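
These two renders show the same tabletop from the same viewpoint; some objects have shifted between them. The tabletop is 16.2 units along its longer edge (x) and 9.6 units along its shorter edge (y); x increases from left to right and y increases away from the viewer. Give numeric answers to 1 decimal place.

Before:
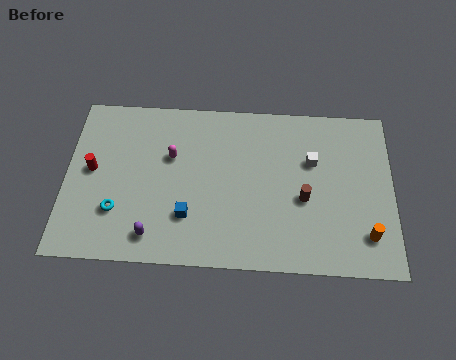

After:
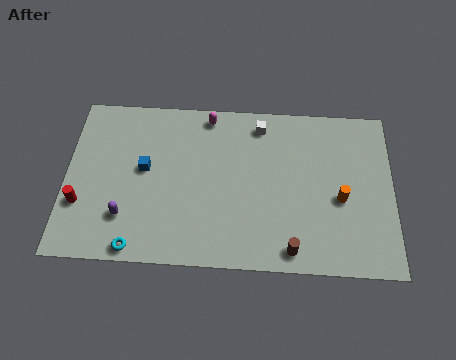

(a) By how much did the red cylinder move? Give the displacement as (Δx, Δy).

(-0.5, -2.0)

The red cylinder was at about (1.3, 5.1) and moved to about (0.8, 3.1).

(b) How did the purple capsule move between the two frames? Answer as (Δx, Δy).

(-1.4, 1.0)

From the two frames, the purple capsule sits at roughly (4.4, 1.5) before and (3.0, 2.5) after.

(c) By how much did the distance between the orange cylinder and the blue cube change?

+1.0

The distance was about 8.8 in the first image and 9.8 in the second, so they moved 1.0 units further apart.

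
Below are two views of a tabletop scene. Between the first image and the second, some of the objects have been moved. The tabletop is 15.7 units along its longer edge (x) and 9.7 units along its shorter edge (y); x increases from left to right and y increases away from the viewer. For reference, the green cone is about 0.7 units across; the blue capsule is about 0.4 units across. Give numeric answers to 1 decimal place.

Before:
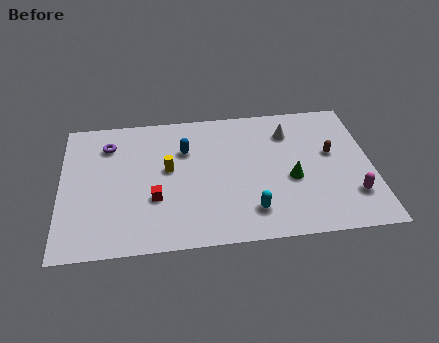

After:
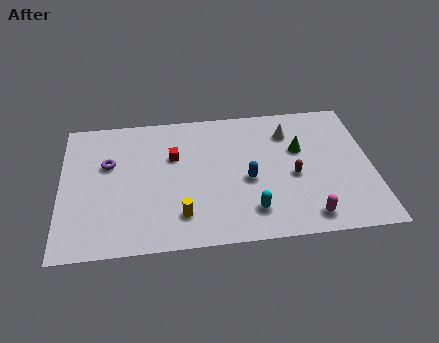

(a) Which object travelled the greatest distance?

the blue capsule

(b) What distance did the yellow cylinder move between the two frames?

3.4

From (5.4, 5.4) to (6.0, 2.1), the yellow cylinder covered √(0.6² + 3.3²) ≈ 3.4 units.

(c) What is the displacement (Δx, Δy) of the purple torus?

(0.0, -1.4)

From the two frames, the purple torus sits at roughly (2.4, 7.5) before and (2.4, 6.1) after.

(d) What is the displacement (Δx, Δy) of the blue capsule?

(3.1, -2.5)

From the two frames, the blue capsule sits at roughly (6.3, 6.7) before and (9.4, 4.2) after.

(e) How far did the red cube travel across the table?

3.1

The red cube was near (4.7, 3.4) before and (5.7, 6.3) after, so it travelled √(1.0² + 2.9²) ≈ 3.1 units.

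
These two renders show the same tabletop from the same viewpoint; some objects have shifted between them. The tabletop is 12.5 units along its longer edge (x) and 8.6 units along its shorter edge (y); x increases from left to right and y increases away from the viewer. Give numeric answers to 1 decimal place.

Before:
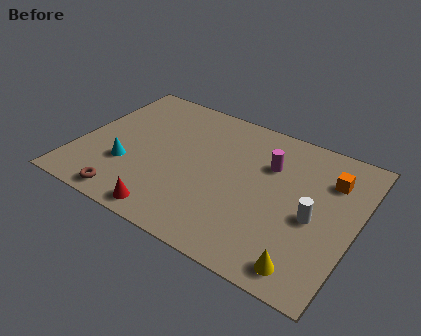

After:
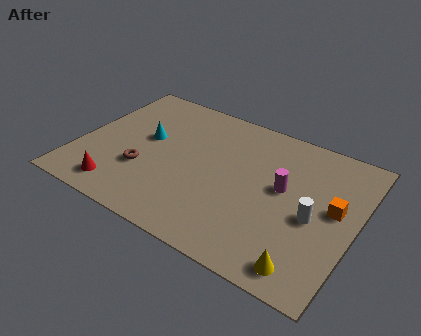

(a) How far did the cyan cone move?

2.2

From (2.4, 2.8) to (2.9, 4.9), the cyan cone covered √(0.5² + 2.1²) ≈ 2.2 units.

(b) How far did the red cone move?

2.4

From (4.7, 0.9) to (2.3, 1.3), the red cone covered √(2.4² + 0.4²) ≈ 2.4 units.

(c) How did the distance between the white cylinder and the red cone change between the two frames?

+2.1

The distance was about 6.7 in the first image and 8.8 in the second, so they moved 2.1 units further apart.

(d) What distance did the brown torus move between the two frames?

2.0

The brown torus was near (2.8, 0.9) before and (3.1, 2.9) after, so it travelled √(0.3² + 2.0²) ≈ 2.0 units.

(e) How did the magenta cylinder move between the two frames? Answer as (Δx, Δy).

(0.8, -1.1)

From the two frames, the magenta cylinder sits at roughly (8.4, 5.9) before and (9.2, 4.8) after.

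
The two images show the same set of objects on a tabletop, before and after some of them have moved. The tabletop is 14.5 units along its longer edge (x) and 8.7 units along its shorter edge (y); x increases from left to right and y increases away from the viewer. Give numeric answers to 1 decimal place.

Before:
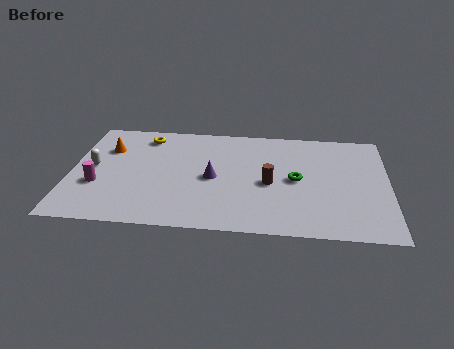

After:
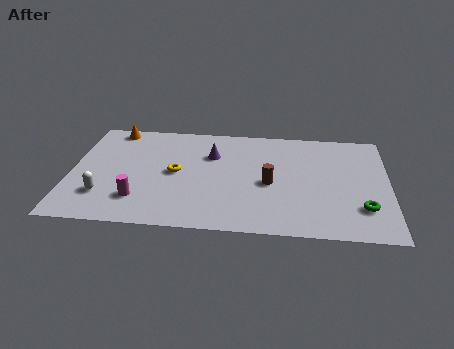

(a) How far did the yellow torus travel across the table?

3.3

The yellow torus was near (3.3, 7.3) before and (4.8, 4.4) after, so it travelled √(1.5² + 2.9²) ≈ 3.3 units.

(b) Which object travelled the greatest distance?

the green torus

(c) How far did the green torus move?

3.6

The green torus moved from about (10.3, 4.3) to (13.3, 2.3), a distance of √(3.0² + 2.0²) ≈ 3.6.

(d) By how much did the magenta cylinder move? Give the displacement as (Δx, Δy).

(1.9, -1.0)

The magenta cylinder was at about (1.3, 3.1) and moved to about (3.2, 2.1).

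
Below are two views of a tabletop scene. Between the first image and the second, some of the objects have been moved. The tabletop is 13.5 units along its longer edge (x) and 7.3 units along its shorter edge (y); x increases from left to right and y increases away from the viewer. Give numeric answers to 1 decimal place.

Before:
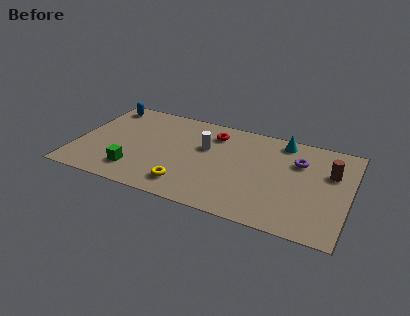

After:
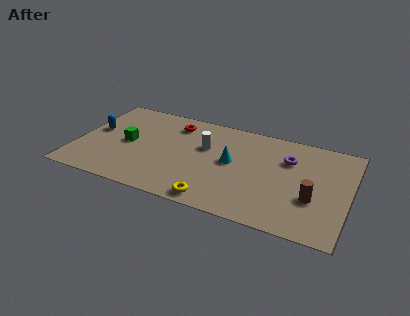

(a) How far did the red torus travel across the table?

2.0

The red torus was near (6.6, 5.8) before and (4.6, 5.9) after, so it travelled √(2.0² + 0.1²) ≈ 2.0 units.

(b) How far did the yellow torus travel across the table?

1.6

The yellow torus moved from about (5.7, 1.4) to (7.2, 0.8), a distance of √(1.5² + 0.6²) ≈ 1.6.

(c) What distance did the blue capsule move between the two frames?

2.2

The blue capsule was near (1.0, 6.3) before and (0.8, 4.1) after, so it travelled √(0.2² + 2.2²) ≈ 2.2 units.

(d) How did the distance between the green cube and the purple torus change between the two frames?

-0.5

The distance was about 8.5 in the first image and 8.0 in the second, so they moved 0.5 units closer together.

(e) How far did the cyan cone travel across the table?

3.4

From (10.0, 6.4) to (7.7, 3.9), the cyan cone covered √(2.3² + 2.5²) ≈ 3.4 units.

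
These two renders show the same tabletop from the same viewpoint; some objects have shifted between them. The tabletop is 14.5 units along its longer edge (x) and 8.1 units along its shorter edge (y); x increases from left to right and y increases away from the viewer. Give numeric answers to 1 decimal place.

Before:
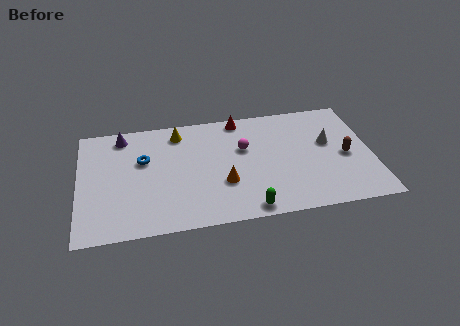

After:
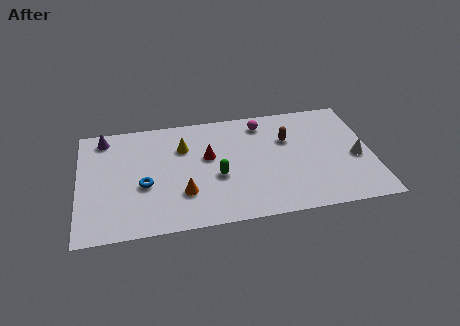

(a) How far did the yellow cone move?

1.1

The yellow cone moved from about (5.0, 6.8) to (5.2, 5.7), a distance of √(0.2² + 1.1²) ≈ 1.1.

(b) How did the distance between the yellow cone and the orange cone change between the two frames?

-1.2

They were about 4.5 units apart before and 3.3 after — 1.2 units closer together.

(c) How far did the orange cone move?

2.0

The orange cone moved from about (7.1, 2.8) to (5.1, 2.4), a distance of √(2.0² + 0.4²) ≈ 2.0.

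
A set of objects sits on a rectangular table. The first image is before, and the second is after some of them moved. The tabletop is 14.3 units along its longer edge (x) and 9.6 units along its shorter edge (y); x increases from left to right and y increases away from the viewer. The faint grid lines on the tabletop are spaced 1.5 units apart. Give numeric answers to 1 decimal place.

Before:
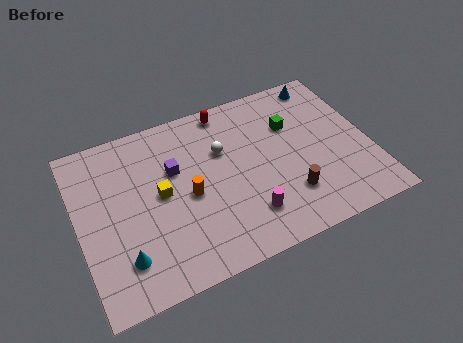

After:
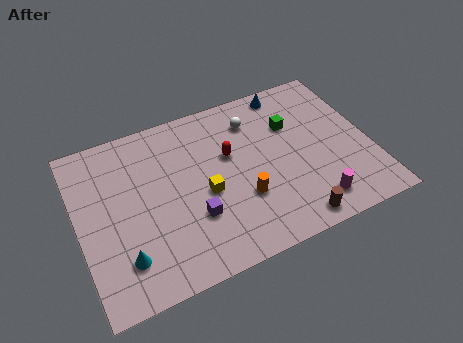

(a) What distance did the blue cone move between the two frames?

1.8

The blue cone was near (12.6, 8.5) before and (10.8, 8.6) after, so it travelled √(1.8² + 0.1²) ≈ 1.8 units.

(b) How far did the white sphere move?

2.1

The white sphere moved from about (7.2, 6.3) to (8.9, 7.5), a distance of √(1.7² + 1.2²) ≈ 2.1.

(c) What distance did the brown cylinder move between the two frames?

1.5

The brown cylinder moved from about (10.0, 2.5) to (10.0, 1.0), a distance of √(0.0² + 1.5²) ≈ 1.5.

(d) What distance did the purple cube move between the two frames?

3.1

From (4.8, 6.1) to (5.4, 3.1), the purple cube covered √(0.6² + 3.0²) ≈ 3.1 units.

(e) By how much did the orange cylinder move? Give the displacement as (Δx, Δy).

(2.5, -1.2)

From the two frames, the orange cylinder sits at roughly (5.3, 4.4) before and (7.8, 3.2) after.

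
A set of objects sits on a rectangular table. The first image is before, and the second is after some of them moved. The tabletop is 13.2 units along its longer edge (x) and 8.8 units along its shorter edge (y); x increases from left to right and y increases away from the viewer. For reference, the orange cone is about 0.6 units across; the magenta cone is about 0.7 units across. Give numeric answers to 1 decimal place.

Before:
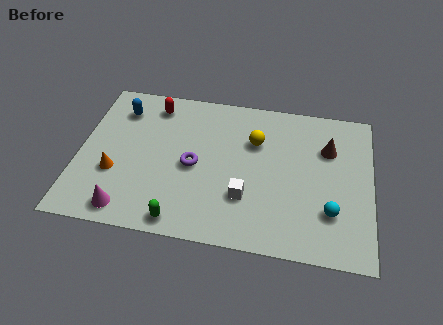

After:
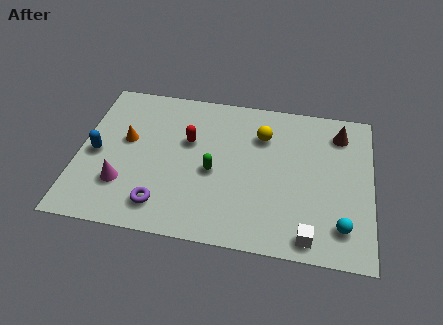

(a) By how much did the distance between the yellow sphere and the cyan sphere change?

+1.0

They were about 4.9 units apart before and 5.9 after — 1.0 units further apart.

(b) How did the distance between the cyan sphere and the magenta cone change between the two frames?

+0.7

The distance was about 9.1 in the first image and 9.8 in the second, so they moved 0.7 units further apart.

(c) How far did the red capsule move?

2.5

The red capsule was near (3.2, 7.4) before and (4.9, 5.5) after, so it travelled √(1.7² + 1.9²) ≈ 2.5 units.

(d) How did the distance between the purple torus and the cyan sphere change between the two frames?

+1.6

Before: roughly 6.4 units apart; after: 8.0. That's 1.6 units further apart.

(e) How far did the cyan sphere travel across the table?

0.9

From (11.4, 2.5) to (11.9, 1.8), the cyan sphere covered √(0.5² + 0.7²) ≈ 0.9 units.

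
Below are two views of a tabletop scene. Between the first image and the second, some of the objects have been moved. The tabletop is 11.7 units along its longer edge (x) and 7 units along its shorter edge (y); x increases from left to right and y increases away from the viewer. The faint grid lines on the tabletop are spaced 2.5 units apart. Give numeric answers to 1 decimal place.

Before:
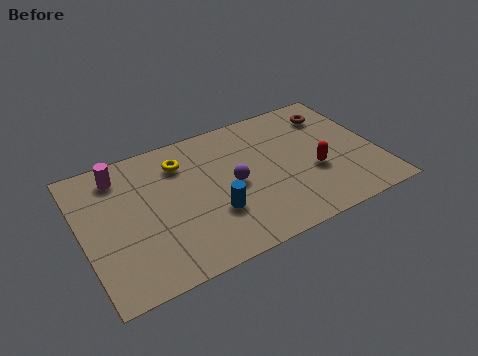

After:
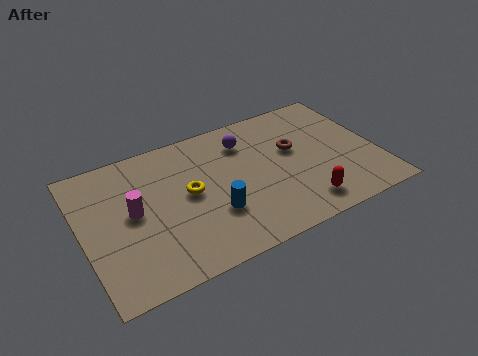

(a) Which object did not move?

the blue cylinder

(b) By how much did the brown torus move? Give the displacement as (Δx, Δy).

(-1.8, -1.3)

From the two frames, the brown torus sits at roughly (10.3, 5.5) before and (8.5, 4.2) after.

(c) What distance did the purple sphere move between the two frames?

2.2

The purple sphere was near (5.9, 3.4) before and (6.7, 5.4) after, so it travelled √(0.8² + 2.0²) ≈ 2.2 units.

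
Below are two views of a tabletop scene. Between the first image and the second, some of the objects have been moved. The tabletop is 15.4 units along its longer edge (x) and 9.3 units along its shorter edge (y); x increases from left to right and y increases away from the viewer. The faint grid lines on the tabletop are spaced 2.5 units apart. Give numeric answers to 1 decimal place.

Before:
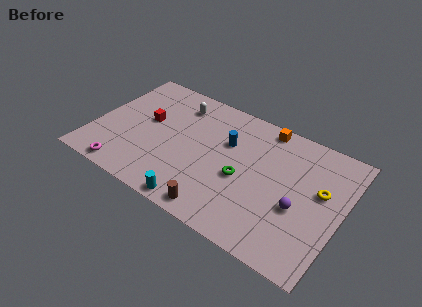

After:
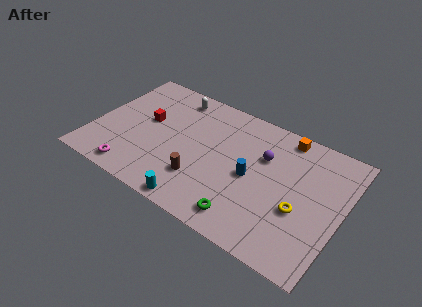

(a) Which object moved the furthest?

the purple sphere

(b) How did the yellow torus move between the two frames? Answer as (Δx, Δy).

(-1.0, -1.9)

From the two frames, the yellow torus sits at roughly (14.0, 5.5) before and (13.0, 3.6) after.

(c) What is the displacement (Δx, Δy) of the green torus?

(0.6, -2.6)

From the two frames, the green torus sits at roughly (9.4, 4.0) before and (10.0, 1.4) after.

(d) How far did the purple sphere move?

3.5

The purple sphere moved from about (12.9, 3.7) to (10.4, 6.2), a distance of √(2.5² + 2.5²) ≈ 3.5.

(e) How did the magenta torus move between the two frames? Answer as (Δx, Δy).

(0.5, 0.2)

The magenta torus was at about (2.5, 0.9) and moved to about (3.0, 1.1).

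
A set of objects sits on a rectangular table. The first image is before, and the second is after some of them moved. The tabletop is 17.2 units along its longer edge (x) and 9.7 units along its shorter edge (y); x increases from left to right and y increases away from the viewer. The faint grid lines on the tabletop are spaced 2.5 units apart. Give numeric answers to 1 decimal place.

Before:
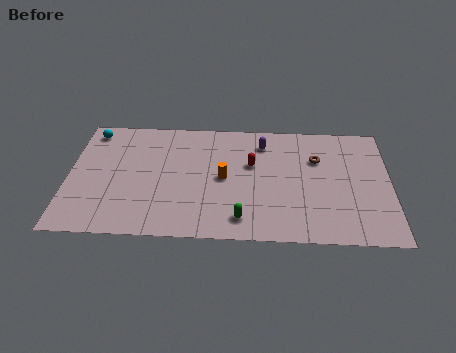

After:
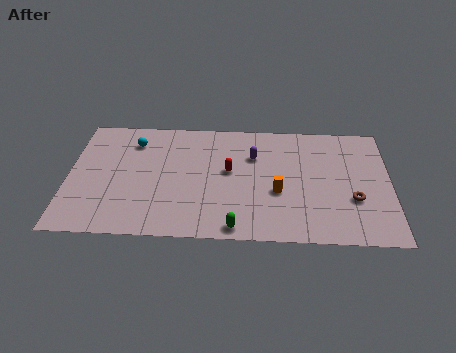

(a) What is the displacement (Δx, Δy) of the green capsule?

(-0.3, -0.7)

The green capsule started near (9.3, 1.6) and ended near (9.0, 0.9).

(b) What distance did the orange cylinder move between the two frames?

3.1

From (8.3, 4.8) to (11.2, 3.8), the orange cylinder covered √(2.9² + 1.0²) ≈ 3.1 units.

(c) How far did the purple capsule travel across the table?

1.2

From (10.4, 7.8) to (9.9, 6.7), the purple capsule covered √(0.5² + 1.1²) ≈ 1.2 units.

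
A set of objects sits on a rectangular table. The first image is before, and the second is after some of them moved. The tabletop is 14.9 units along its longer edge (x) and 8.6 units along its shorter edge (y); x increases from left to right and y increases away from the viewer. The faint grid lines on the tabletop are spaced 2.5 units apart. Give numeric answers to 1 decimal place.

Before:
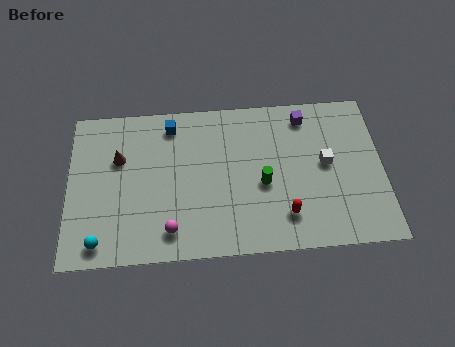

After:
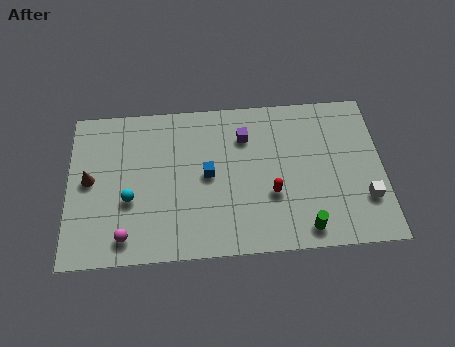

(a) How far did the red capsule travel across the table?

1.3

The red capsule was near (10.2, 1.9) before and (9.6, 3.1) after, so it travelled √(0.6² + 1.2²) ≈ 1.3 units.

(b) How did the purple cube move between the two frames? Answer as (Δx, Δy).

(-2.9, -0.9)

From the two frames, the purple cube sits at roughly (11.3, 7.3) before and (8.4, 6.4) after.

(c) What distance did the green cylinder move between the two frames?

3.2

The green cylinder was near (9.2, 3.7) before and (11.1, 1.1) after, so it travelled √(1.9² + 2.6²) ≈ 3.2 units.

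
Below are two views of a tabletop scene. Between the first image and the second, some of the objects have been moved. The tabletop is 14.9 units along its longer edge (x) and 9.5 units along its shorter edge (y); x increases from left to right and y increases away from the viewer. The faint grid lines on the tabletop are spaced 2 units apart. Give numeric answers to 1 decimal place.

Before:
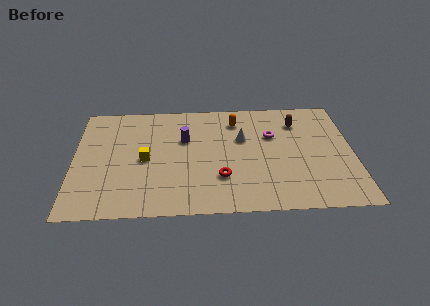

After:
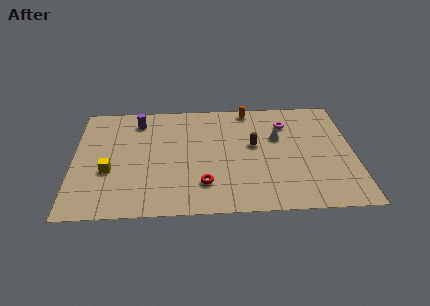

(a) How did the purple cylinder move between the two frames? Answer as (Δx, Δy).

(-2.5, 1.7)

The purple cylinder started near (5.9, 6.1) and ended near (3.4, 7.8).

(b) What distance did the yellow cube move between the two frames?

2.1

From (3.8, 4.5) to (1.9, 3.6), the yellow cube covered √(1.9² + 0.9²) ≈ 2.1 units.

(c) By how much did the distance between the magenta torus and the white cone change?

-0.3

They were about 1.6 units apart before and 1.3 after — 0.3 units closer together.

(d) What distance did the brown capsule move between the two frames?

3.1

The brown capsule was near (12.0, 7.3) before and (9.6, 5.4) after, so it travelled √(2.4² + 1.9²) ≈ 3.1 units.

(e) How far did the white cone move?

1.9

From (9.0, 6.0) to (10.9, 6.0), the white cone covered √(1.9² + 0.0²) ≈ 1.9 units.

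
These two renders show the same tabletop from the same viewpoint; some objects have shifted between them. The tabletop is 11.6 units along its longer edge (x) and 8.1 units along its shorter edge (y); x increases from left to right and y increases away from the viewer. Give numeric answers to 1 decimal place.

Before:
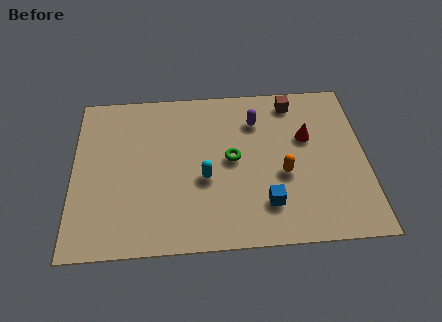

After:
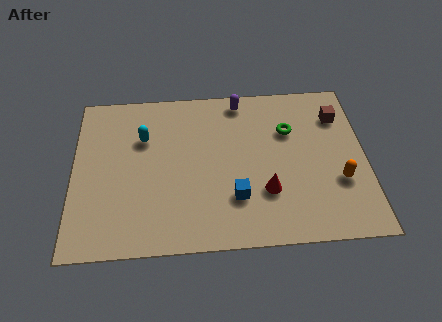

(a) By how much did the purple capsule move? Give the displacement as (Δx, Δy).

(-0.6, 1.1)

From the two frames, the purple capsule sits at roughly (7.3, 6.1) before and (6.7, 7.2) after.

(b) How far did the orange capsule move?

2.3

The orange capsule moved from about (8.3, 3.3) to (10.5, 2.8), a distance of √(2.2² + 0.5²) ≈ 2.3.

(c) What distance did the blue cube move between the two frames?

1.3

From (7.6, 1.9) to (6.4, 2.3), the blue cube covered √(1.2² + 0.4²) ≈ 1.3 units.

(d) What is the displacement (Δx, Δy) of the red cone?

(-1.7, -2.6)

The red cone started near (9.3, 5.1) and ended near (7.6, 2.5).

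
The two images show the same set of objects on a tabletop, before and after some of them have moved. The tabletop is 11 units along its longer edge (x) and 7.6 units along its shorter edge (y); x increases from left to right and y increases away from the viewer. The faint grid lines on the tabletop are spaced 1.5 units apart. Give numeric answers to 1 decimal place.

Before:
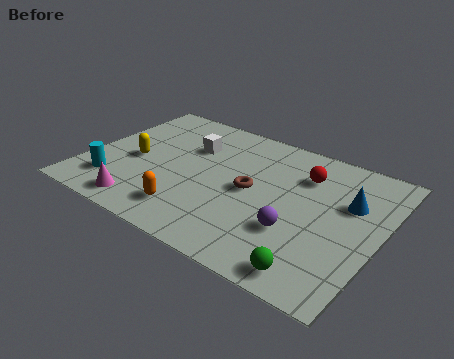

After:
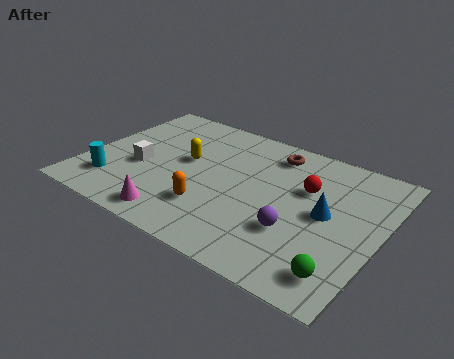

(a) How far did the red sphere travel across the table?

0.7

The red sphere was near (7.9, 5.6) before and (8.1, 4.9) after, so it travelled √(0.2² + 0.7²) ≈ 0.7 units.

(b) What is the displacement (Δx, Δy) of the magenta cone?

(1.3, 0.0)

The magenta cone was at about (2.6, 1.0) and moved to about (3.9, 1.0).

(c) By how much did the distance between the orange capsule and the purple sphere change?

-0.8

Before: roughly 3.9 units apart; after: 3.1. That's 0.8 units closer together.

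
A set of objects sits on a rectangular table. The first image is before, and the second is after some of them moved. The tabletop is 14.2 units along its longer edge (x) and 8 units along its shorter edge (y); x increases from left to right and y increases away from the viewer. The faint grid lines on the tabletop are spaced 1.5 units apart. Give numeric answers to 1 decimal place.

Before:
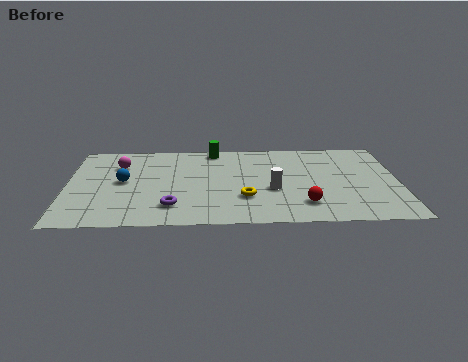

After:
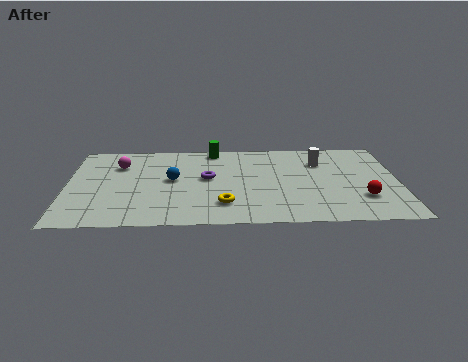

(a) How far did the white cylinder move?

3.3

The white cylinder moved from about (8.8, 3.2) to (10.9, 5.8), a distance of √(2.1² + 2.6²) ≈ 3.3.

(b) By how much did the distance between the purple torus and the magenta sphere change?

-0.6

Before: roughly 4.6 units apart; after: 4.0. That's 0.6 units closer together.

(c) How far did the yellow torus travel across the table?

1.1

The yellow torus moved from about (7.6, 2.5) to (6.7, 1.9), a distance of √(0.9² + 0.6²) ≈ 1.1.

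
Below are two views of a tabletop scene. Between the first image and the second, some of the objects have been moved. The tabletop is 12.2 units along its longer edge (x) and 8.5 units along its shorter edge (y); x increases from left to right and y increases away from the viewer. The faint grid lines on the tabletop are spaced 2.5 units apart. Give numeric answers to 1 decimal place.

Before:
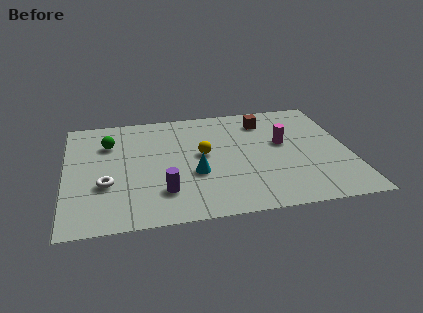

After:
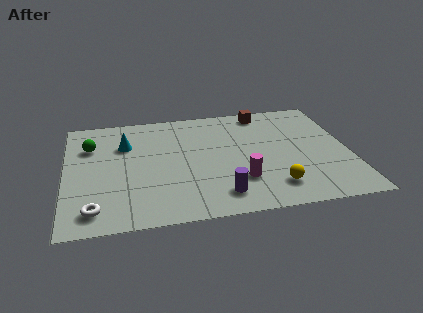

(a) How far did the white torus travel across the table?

1.8

From (1.7, 3.0) to (1.2, 1.3), the white torus covered √(0.5² + 1.7²) ≈ 1.8 units.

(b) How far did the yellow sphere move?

4.1

The yellow sphere was near (5.9, 4.6) before and (8.8, 1.7) after, so it travelled √(2.9² + 2.9²) ≈ 4.1 units.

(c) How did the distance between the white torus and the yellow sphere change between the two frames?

+3.1

Before: roughly 4.5 units apart; after: 7.6. That's 3.1 units further apart.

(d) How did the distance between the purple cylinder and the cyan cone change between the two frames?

+4.1

The distance was about 1.8 in the first image and 5.9 in the second, so they moved 4.1 units further apart.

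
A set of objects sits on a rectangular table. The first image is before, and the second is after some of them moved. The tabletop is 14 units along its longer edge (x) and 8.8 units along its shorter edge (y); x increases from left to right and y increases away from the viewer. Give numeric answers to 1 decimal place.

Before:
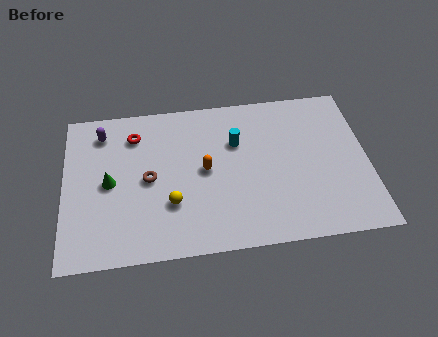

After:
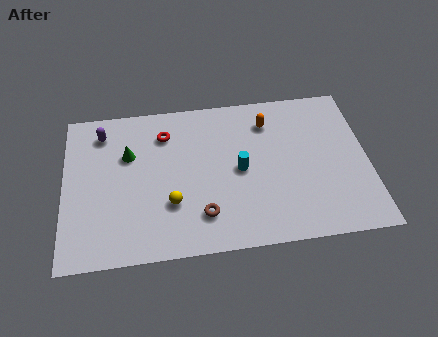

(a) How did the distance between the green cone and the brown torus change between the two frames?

+3.2

The distance was about 1.8 in the first image and 5.0 in the second, so they moved 3.2 units further apart.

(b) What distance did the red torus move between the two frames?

1.4

From (3.3, 6.9) to (4.7, 6.8), the red torus covered √(1.4² + 0.1²) ≈ 1.4 units.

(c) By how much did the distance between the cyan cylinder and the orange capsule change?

+0.9

Before: roughly 2.1 units apart; after: 3.0. That's 0.9 units further apart.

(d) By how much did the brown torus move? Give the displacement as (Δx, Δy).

(2.4, -2.3)

The brown torus was at about (3.9, 4.3) and moved to about (6.3, 2.0).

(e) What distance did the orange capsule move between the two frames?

3.8

The orange capsule moved from about (6.5, 4.5) to (9.5, 6.9), a distance of √(3.0² + 2.4²) ≈ 3.8.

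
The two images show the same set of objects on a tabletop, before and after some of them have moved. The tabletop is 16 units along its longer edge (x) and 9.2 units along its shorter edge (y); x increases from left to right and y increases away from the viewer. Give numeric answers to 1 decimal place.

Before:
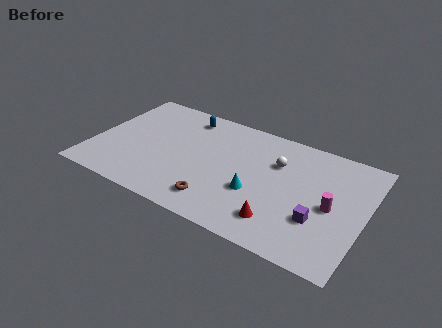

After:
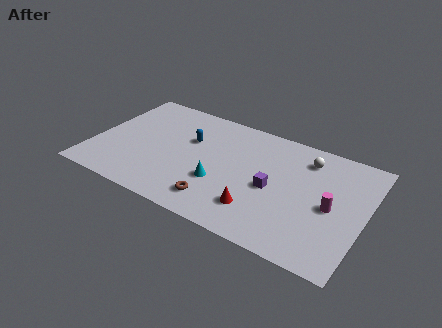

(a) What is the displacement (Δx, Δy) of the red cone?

(-1.3, 0.3)

The red cone was at about (11.4, 1.9) and moved to about (10.1, 2.2).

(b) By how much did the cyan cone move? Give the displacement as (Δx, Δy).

(-2.1, -0.2)

The cyan cone was at about (9.8, 3.4) and moved to about (7.7, 3.2).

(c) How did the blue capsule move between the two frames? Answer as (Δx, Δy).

(0.5, -1.9)

The blue capsule started near (5.0, 7.8) and ended near (5.5, 5.9).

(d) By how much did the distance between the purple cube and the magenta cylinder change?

+2.0

They were about 1.4 units apart before and 3.4 after — 2.0 units further apart.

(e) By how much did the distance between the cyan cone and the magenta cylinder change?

+2.1

The distance was about 4.4 in the first image and 6.5 in the second, so they moved 2.1 units further apart.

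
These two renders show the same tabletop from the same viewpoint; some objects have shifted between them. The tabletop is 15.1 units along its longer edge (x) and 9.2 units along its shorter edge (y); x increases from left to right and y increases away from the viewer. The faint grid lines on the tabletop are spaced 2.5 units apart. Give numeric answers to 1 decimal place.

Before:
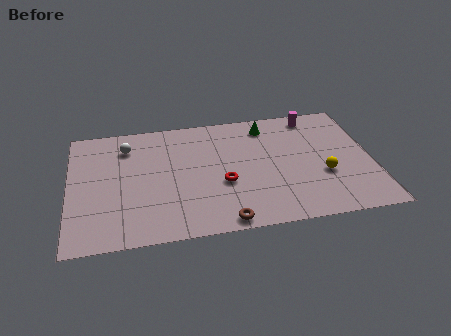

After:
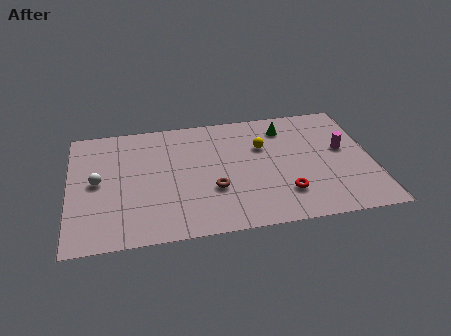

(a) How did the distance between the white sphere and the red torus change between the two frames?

+3.6

The distance was about 5.9 in the first image and 9.5 in the second, so they moved 3.6 units further apart.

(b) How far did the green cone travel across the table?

0.9

From (10.0, 7.7) to (10.9, 7.4), the green cone covered √(0.9² + 0.3²) ≈ 0.9 units.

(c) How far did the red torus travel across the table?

3.3

The red torus was near (7.6, 3.6) before and (10.6, 2.3) after, so it travelled √(3.0² + 1.3²) ≈ 3.3 units.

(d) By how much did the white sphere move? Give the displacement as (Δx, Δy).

(-1.5, -2.5)

The white sphere started near (2.9, 7.2) and ended near (1.4, 4.7).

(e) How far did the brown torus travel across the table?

2.4

The brown torus moved from about (7.5, 0.8) to (7.1, 3.2), a distance of √(0.4² + 2.4²) ≈ 2.4.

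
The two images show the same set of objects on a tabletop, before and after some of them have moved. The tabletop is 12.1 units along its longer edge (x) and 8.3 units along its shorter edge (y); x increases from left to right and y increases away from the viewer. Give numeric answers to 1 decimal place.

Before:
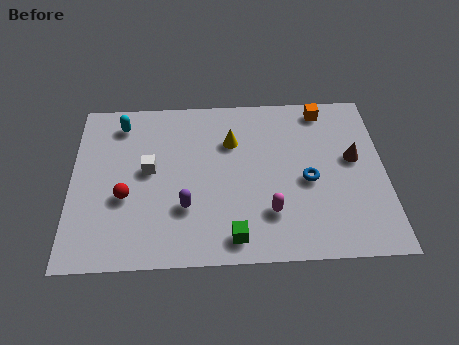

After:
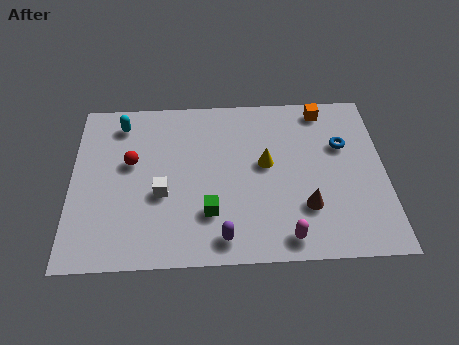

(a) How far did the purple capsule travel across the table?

2.1

From (4.4, 2.6) to (5.8, 1.1), the purple capsule covered √(1.4² + 1.5²) ≈ 2.1 units.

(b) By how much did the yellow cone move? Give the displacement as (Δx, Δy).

(1.3, -1.2)

From the two frames, the yellow cone sits at roughly (6.2, 5.8) before and (7.5, 4.6) after.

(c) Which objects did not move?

the orange cube and the cyan capsule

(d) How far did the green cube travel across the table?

1.5

From (6.2, 1.1) to (5.3, 2.3), the green cube covered √(0.9² + 1.2²) ≈ 1.5 units.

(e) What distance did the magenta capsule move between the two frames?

1.3

The magenta capsule was near (7.6, 2.2) before and (8.2, 1.0) after, so it travelled √(0.6² + 1.2²) ≈ 1.3 units.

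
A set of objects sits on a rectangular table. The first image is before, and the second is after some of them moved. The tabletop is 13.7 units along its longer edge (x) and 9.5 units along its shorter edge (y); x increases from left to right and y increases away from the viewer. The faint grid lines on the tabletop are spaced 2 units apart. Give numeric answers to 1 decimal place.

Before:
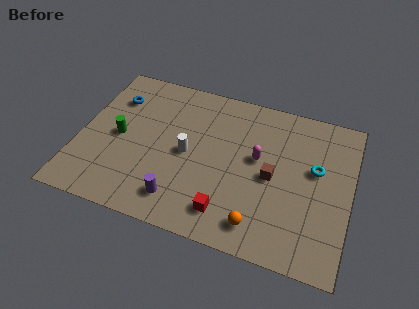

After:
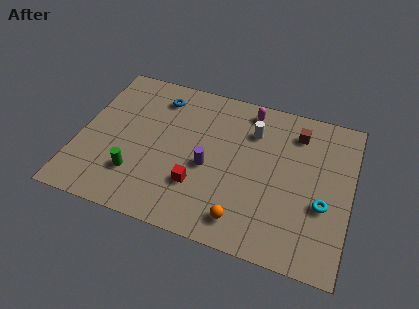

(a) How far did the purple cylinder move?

2.7

The purple cylinder moved from about (5.4, 1.7) to (6.6, 4.1), a distance of √(1.2² + 2.4²) ≈ 2.7.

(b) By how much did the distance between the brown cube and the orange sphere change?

+3.5

Before: roughly 3.0 units apart; after: 6.5. That's 3.5 units further apart.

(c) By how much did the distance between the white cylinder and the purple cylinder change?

+0.6

The distance was about 2.9 in the first image and 3.5 in the second, so they moved 0.6 units further apart.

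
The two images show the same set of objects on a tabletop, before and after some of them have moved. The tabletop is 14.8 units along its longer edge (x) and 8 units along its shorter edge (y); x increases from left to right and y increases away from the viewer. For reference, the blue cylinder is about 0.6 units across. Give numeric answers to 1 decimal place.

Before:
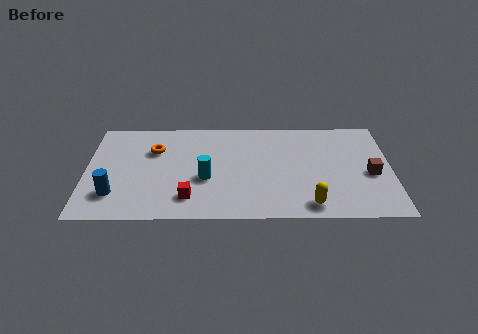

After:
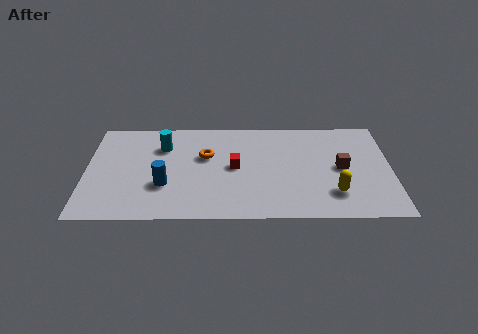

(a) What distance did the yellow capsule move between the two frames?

1.5

From (10.8, 1.1) to (12.0, 2.0), the yellow capsule covered √(1.2² + 0.9²) ≈ 1.5 units.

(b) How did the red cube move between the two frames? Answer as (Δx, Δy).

(2.2, 2.4)

The red cube was at about (5.0, 1.7) and moved to about (7.2, 4.1).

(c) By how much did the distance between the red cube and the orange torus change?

-2.5

They were about 4.2 units apart before and 1.7 after — 2.5 units closer together.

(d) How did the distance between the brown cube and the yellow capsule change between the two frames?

-1.8

The distance was about 3.8 in the first image and 2.0 in the second, so they moved 1.8 units closer together.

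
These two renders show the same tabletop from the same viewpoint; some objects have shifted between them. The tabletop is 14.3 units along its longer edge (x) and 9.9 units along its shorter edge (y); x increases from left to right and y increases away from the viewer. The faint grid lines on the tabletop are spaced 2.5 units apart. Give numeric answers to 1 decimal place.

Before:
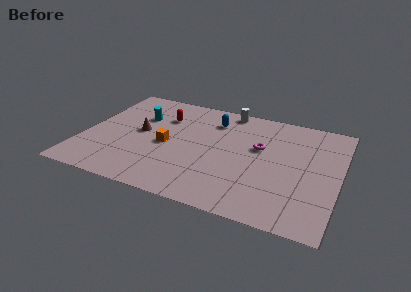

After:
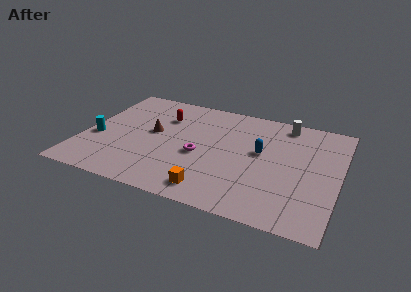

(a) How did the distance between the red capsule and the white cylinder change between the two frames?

+3.0

Before: roughly 4.0 units apart; after: 7.0. That's 3.0 units further apart.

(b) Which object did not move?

the red capsule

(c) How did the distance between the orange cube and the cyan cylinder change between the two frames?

+4.4

They were about 2.8 units apart before and 7.2 after — 4.4 units further apart.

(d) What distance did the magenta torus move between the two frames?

3.7

The magenta torus was near (9.8, 6.0) before and (6.6, 4.2) after, so it travelled √(3.2² + 1.8²) ≈ 3.7 units.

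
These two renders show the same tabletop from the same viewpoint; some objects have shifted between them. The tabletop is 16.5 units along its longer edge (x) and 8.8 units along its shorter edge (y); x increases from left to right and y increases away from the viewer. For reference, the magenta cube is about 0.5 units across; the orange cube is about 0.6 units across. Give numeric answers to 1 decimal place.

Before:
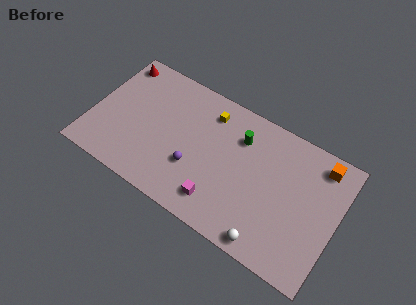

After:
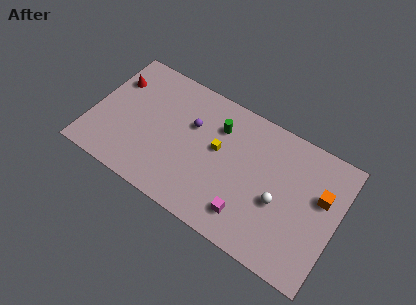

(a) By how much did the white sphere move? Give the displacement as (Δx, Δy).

(0.2, 2.8)

The white sphere started near (12.5, 0.9) and ended near (12.7, 3.7).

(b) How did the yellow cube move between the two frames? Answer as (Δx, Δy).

(0.9, -2.1)

From the two frames, the yellow cube sits at roughly (7.5, 7.1) before and (8.4, 5.0) after.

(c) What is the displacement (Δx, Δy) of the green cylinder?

(-1.5, 0.0)

The green cylinder was at about (9.7, 6.5) and moved to about (8.2, 6.5).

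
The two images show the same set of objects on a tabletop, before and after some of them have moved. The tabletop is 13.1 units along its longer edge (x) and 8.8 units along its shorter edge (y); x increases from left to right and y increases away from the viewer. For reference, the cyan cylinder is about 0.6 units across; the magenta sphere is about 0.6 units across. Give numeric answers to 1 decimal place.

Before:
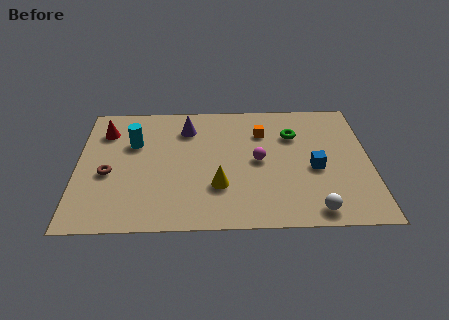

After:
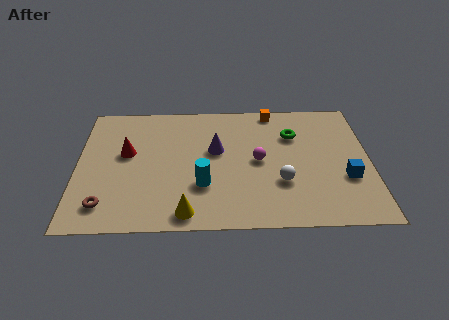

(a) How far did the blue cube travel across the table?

1.6

The blue cube was near (10.6, 3.8) before and (12.0, 3.1) after, so it travelled √(1.4² + 0.7²) ≈ 1.6 units.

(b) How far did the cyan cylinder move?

4.3

The cyan cylinder moved from about (2.5, 5.8) to (5.6, 2.8), a distance of √(3.1² + 3.0²) ≈ 4.3.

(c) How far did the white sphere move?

2.4

The white sphere moved from about (10.5, 1.0) to (9.1, 2.9), a distance of √(1.4² + 1.9²) ≈ 2.4.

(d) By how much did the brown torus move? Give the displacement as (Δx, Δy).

(-0.1, -2.1)

The brown torus started near (1.4, 3.7) and ended near (1.3, 1.6).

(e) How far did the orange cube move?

1.7

The orange cube was near (8.3, 6.4) before and (8.8, 8.0) after, so it travelled √(0.5² + 1.6²) ≈ 1.7 units.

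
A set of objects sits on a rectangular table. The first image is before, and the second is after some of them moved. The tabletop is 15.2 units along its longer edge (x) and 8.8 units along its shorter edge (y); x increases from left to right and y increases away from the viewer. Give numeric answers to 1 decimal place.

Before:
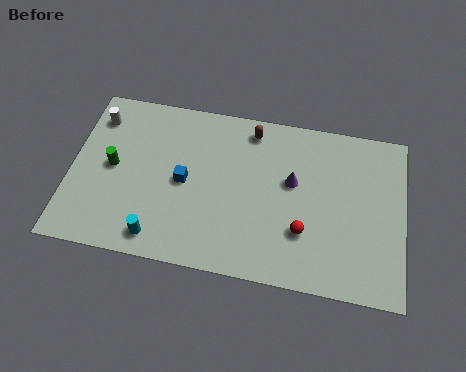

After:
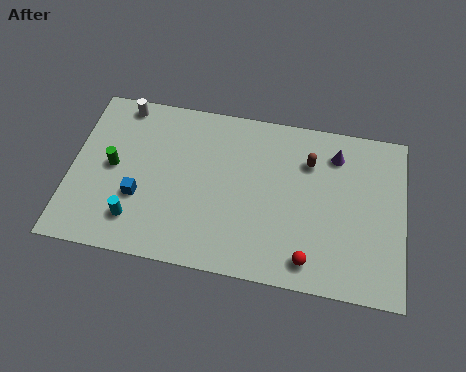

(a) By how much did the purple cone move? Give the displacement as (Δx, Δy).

(1.9, 1.8)

The purple cone started near (10.1, 5.2) and ended near (12.0, 7.0).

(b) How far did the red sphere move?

1.4

The red sphere moved from about (10.7, 2.7) to (11.0, 1.3), a distance of √(0.3² + 1.4²) ≈ 1.4.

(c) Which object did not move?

the green cylinder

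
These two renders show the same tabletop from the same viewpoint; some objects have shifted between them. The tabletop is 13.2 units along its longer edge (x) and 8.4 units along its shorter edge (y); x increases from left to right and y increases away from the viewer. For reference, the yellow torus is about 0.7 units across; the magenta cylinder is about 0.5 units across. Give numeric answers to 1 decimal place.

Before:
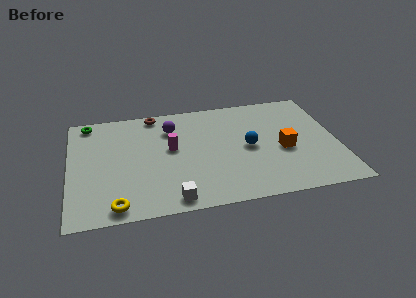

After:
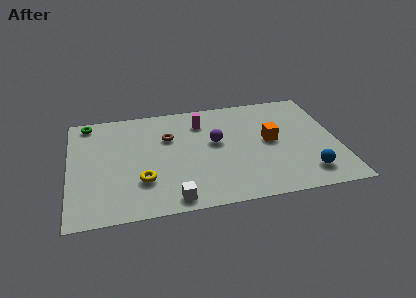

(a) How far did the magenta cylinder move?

2.4

The magenta cylinder moved from about (5.0, 4.7) to (6.6, 6.5), a distance of √(1.6² + 1.8²) ≈ 2.4.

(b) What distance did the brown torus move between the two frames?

2.1

From (4.3, 7.6) to (4.9, 5.6), the brown torus covered √(0.6² + 2.0²) ≈ 2.1 units.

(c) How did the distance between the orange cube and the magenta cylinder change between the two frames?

-1.7

Before: roughly 5.6 units apart; after: 3.9. That's 1.7 units closer together.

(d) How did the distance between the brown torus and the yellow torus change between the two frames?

-3.6

They were about 7.0 units apart before and 3.4 after — 3.6 units closer together.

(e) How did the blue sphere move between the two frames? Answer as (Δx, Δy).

(2.7, -2.5)

The blue sphere was at about (8.8, 4.1) and moved to about (11.5, 1.6).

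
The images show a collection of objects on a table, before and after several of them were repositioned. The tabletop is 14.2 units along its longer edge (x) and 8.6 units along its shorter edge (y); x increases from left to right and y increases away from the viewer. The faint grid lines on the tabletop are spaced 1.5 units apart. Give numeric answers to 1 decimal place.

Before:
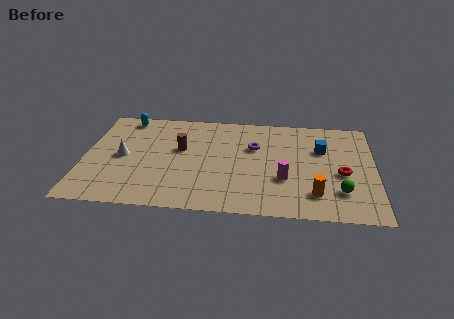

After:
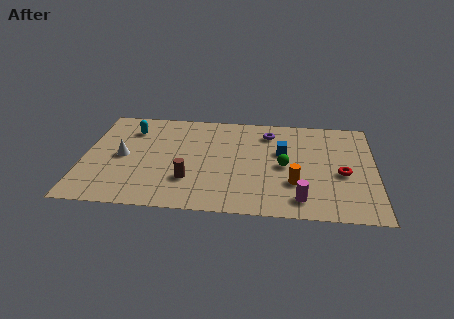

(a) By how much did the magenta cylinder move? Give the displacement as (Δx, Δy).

(0.8, -1.6)

The magenta cylinder was at about (9.8, 3.0) and moved to about (10.6, 1.4).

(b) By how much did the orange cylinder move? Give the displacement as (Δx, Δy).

(-1.0, 0.8)

From the two frames, the orange cylinder sits at roughly (11.3, 1.9) before and (10.3, 2.7) after.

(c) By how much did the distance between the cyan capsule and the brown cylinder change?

+1.3

The distance was about 3.8 in the first image and 5.1 in the second, so they moved 1.3 units further apart.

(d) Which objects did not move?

the white cone and the red torus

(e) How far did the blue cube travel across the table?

1.9

From (11.6, 5.7) to (9.7, 5.3), the blue cube covered √(1.9² + 0.4²) ≈ 1.9 units.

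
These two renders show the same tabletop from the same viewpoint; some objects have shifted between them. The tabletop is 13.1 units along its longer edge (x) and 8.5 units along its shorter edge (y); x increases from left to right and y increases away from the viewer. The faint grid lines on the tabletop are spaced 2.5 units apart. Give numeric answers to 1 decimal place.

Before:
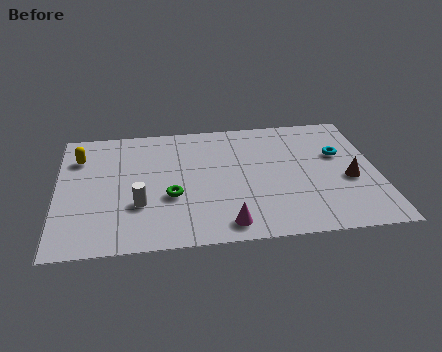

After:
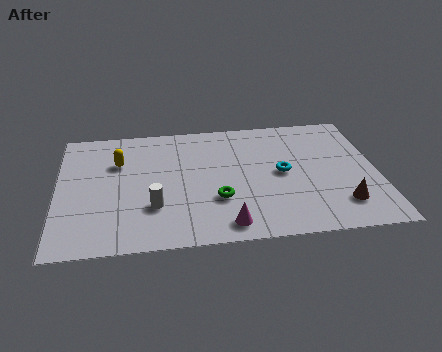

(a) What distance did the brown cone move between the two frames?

1.6

The brown cone was near (11.9, 3.5) before and (11.5, 1.9) after, so it travelled √(0.4² + 1.6²) ≈ 1.6 units.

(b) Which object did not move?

the magenta cone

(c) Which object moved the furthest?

the cyan torus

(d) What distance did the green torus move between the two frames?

1.9

The green torus was near (4.6, 3.2) before and (6.5, 2.8) after, so it travelled √(1.9² + 0.4²) ≈ 1.9 units.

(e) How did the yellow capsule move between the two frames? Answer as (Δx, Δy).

(1.6, -0.5)

The yellow capsule started near (0.9, 6.3) and ended near (2.5, 5.8).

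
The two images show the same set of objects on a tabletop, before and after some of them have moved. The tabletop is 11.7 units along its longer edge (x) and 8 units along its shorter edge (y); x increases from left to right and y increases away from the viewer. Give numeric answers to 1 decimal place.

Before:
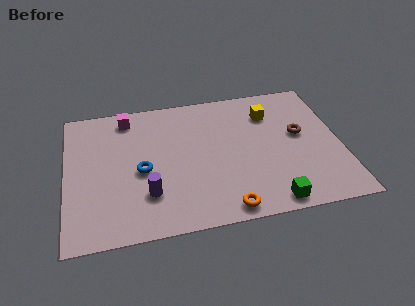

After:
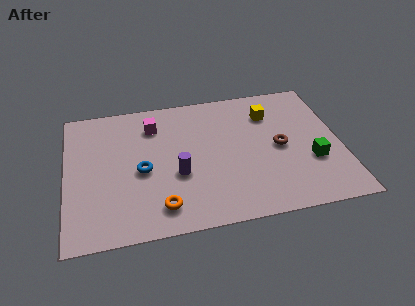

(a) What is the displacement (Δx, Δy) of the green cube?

(1.9, 2.0)

The green cube was at about (8.5, 0.8) and moved to about (10.4, 2.8).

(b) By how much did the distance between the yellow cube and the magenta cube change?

-1.2

They were about 6.2 units apart before and 5.0 after — 1.2 units closer together.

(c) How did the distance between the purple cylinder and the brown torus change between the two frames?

-2.5

Before: roughly 7.0 units apart; after: 4.5. That's 2.5 units closer together.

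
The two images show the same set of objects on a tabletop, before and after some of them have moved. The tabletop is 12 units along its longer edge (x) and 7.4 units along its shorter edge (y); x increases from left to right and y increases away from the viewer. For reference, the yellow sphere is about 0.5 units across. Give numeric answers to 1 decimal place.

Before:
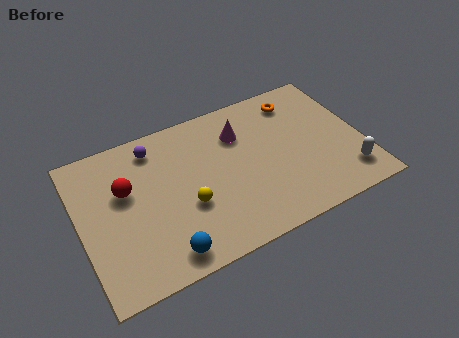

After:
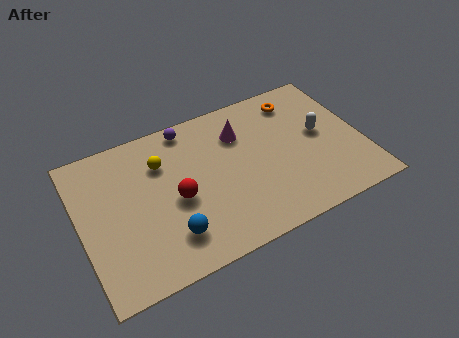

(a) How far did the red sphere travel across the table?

2.4

From (2.0, 4.6) to (4.0, 3.3), the red sphere covered √(2.0² + 1.3²) ≈ 2.4 units.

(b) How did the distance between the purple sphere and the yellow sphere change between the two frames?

-1.7

The distance was about 3.5 in the first image and 1.8 in the second, so they moved 1.7 units closer together.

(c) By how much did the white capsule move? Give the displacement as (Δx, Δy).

(-0.8, 2.5)

The white capsule started near (11.1, 1.5) and ended near (10.3, 4.0).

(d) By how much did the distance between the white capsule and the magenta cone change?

-2.1

They were about 5.7 units apart before and 3.6 after — 2.1 units closer together.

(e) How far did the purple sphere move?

1.6

The purple sphere was near (3.4, 6.2) before and (4.9, 6.6) after, so it travelled √(1.5² + 0.4²) ≈ 1.6 units.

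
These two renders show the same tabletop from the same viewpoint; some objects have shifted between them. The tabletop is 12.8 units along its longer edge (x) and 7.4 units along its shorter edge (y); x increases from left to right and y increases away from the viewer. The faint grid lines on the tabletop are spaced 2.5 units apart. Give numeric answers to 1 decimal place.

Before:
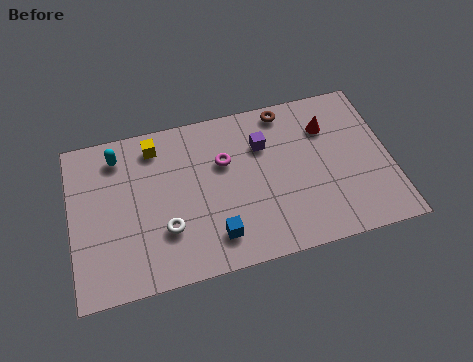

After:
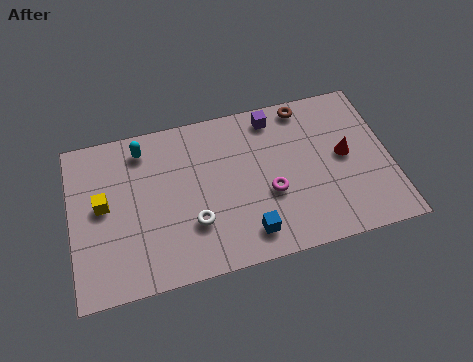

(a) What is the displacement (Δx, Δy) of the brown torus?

(0.8, 0.0)

The brown torus was at about (8.8, 6.6) and moved to about (9.6, 6.6).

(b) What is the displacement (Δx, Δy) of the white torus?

(1.1, 0.0)

The white torus was at about (3.7, 2.3) and moved to about (4.8, 2.3).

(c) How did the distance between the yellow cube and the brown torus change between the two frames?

+3.4

The distance was about 5.3 in the first image and 8.7 in the second, so they moved 3.4 units further apart.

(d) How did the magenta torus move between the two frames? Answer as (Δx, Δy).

(1.7, -1.9)

The magenta torus was at about (6.2, 4.8) and moved to about (7.9, 2.9).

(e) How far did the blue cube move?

1.3

The blue cube was near (5.6, 1.5) before and (6.9, 1.3) after, so it travelled √(1.3² + 0.2²) ≈ 1.3 units.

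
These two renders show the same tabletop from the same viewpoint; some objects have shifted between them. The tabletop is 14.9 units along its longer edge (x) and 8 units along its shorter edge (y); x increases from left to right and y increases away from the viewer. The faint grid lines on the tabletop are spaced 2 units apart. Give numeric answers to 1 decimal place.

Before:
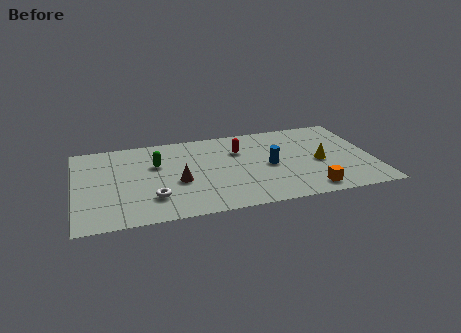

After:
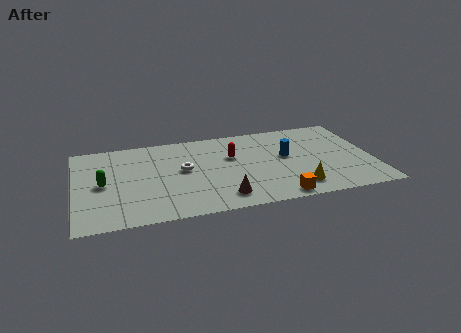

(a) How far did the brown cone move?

2.8

The brown cone moved from about (5.1, 3.3) to (7.2, 1.4), a distance of √(2.1² + 1.9²) ≈ 2.8.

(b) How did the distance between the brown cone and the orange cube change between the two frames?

-4.0

The distance was about 6.8 in the first image and 2.8 in the second, so they moved 4.0 units closer together.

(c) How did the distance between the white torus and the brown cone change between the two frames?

+1.7

Before: roughly 1.8 units apart; after: 3.5. That's 1.7 units further apart.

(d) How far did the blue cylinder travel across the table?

1.1

From (9.7, 3.8) to (10.6, 4.5), the blue cylinder covered √(0.9² + 0.7²) ≈ 1.1 units.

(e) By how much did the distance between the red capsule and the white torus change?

-3.1

Before: roughly 5.7 units apart; after: 2.6. That's 3.1 units closer together.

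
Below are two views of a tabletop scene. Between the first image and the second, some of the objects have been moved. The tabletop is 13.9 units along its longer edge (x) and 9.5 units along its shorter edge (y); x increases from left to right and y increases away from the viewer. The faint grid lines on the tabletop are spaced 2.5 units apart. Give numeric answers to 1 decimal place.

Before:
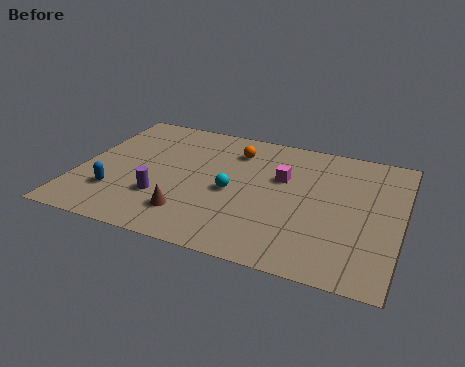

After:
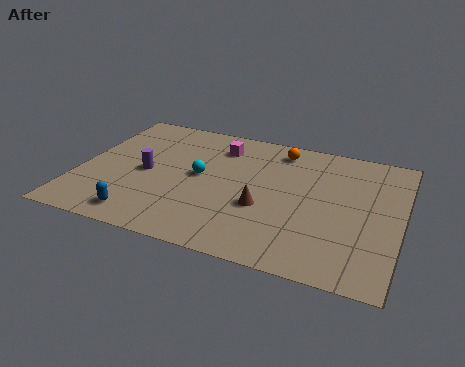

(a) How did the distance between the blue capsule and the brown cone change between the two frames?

+2.2

Before: roughly 3.3 units apart; after: 5.5. That's 2.2 units further apart.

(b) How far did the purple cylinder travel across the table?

1.8

From (3.8, 2.9) to (2.9, 4.5), the purple cylinder covered √(0.9² + 1.6²) ≈ 1.8 units.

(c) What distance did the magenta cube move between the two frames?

3.3

From (8.7, 6.0) to (5.8, 7.5), the magenta cube covered √(2.9² + 1.5²) ≈ 3.3 units.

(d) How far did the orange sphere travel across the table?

2.0

The orange sphere was near (6.5, 7.4) before and (8.4, 8.1) after, so it travelled √(1.9² + 0.7²) ≈ 2.0 units.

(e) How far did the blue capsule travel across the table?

1.8

The blue capsule was near (1.8, 2.6) before and (3.1, 1.3) after, so it travelled √(1.3² + 1.3²) ≈ 1.8 units.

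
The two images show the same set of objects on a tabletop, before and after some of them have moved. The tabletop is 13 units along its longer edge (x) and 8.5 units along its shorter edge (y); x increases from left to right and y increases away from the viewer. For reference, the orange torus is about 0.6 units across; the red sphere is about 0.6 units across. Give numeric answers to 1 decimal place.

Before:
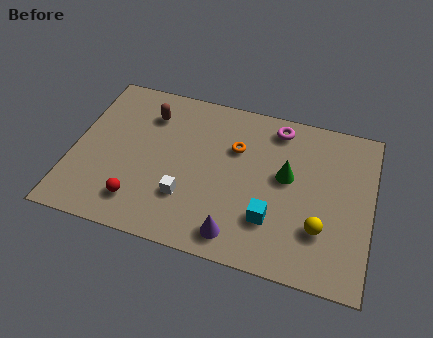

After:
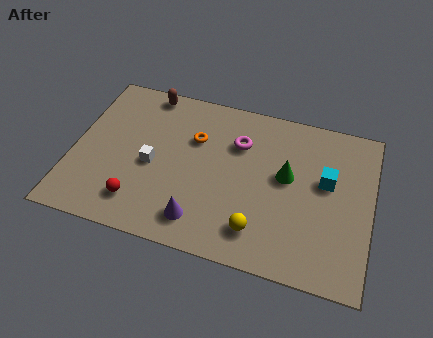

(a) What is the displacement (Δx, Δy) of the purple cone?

(-1.6, 0.3)

The purple cone started near (7.4, 1.2) and ended near (5.8, 1.5).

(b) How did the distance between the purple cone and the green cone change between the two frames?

+0.7

The distance was about 4.1 in the first image and 4.8 in the second, so they moved 0.7 units further apart.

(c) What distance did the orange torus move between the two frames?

1.8

The orange torus was near (7.0, 5.7) before and (5.2, 5.7) after, so it travelled √(1.8² + 0.0²) ≈ 1.8 units.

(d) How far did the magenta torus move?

2.1

From (8.7, 7.3) to (7.1, 6.0), the magenta torus covered √(1.6² + 1.3²) ≈ 2.1 units.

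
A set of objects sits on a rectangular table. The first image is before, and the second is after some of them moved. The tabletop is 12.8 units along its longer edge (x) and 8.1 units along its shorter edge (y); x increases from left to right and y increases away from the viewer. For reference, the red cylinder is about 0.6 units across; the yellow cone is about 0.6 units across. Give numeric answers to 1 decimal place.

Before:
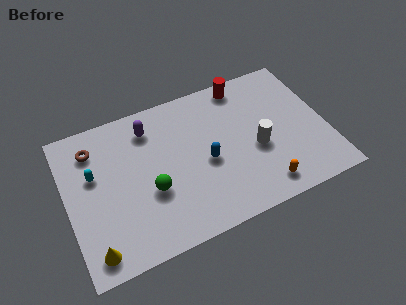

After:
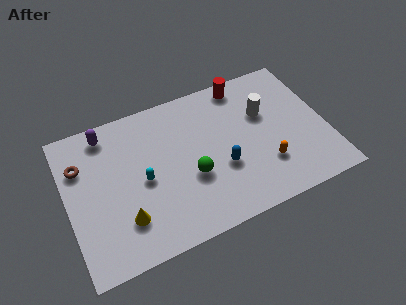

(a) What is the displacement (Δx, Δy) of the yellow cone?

(1.6, 1.0)

The yellow cone was at about (1.0, 1.1) and moved to about (2.6, 2.1).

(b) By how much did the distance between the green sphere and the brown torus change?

+1.7

The distance was about 4.1 in the first image and 5.8 in the second, so they moved 1.7 units further apart.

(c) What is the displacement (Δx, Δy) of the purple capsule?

(-2.1, 0.5)

The purple capsule started near (4.3, 6.5) and ended near (2.2, 7.0).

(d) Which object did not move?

the red cylinder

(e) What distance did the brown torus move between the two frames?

1.0

The brown torus was near (1.5, 6.4) before and (0.8, 5.7) after, so it travelled √(0.7² + 0.7²) ≈ 1.0 units.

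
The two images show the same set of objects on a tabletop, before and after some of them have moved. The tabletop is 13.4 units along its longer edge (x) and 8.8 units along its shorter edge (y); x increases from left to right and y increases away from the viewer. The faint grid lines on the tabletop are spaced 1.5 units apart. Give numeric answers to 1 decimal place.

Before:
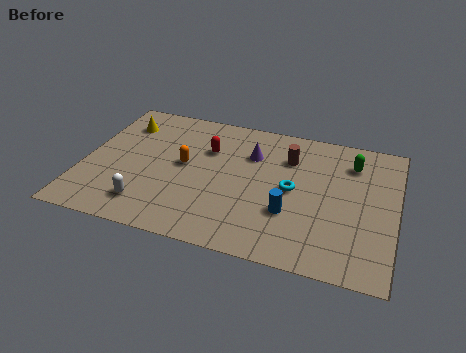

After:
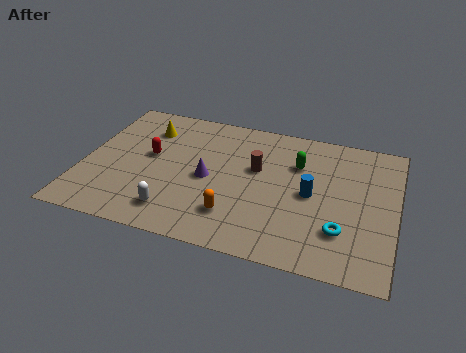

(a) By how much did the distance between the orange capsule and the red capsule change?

+3.2

The distance was about 1.6 in the first image and 4.8 in the second, so they moved 3.2 units further apart.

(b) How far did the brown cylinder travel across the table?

1.7

The brown cylinder was near (8.7, 6.4) before and (7.4, 5.3) after, so it travelled √(1.3² + 1.1²) ≈ 1.7 units.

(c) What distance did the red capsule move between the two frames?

2.6

The red capsule was near (5.2, 6.0) before and (2.8, 4.9) after, so it travelled √(2.4² + 1.1²) ≈ 2.6 units.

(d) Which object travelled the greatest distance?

the orange capsule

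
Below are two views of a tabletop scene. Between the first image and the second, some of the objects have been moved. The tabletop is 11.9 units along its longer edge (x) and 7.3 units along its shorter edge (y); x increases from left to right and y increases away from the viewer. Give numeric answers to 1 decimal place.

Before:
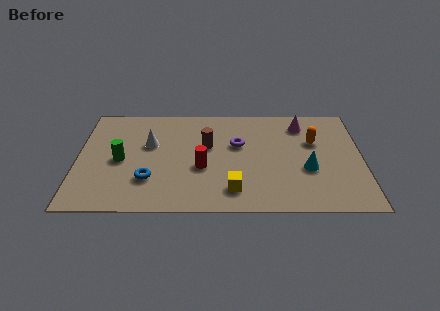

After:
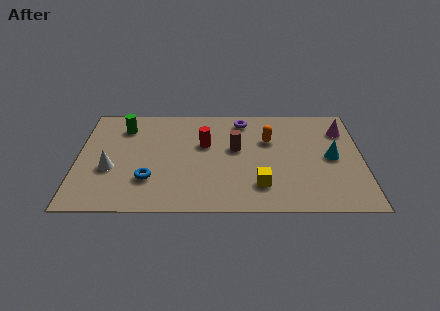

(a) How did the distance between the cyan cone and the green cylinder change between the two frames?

+1.1

They were about 7.8 units apart before and 8.9 after — 1.1 units further apart.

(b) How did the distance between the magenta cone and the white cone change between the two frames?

+3.5

They were about 6.6 units apart before and 10.1 after — 3.5 units further apart.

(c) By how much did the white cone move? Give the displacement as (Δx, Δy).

(-1.6, -1.7)

The white cone started near (3.0, 4.5) and ended near (1.4, 2.8).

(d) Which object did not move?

the blue torus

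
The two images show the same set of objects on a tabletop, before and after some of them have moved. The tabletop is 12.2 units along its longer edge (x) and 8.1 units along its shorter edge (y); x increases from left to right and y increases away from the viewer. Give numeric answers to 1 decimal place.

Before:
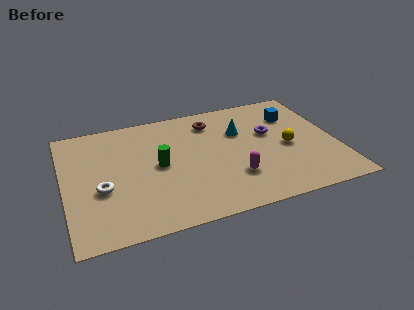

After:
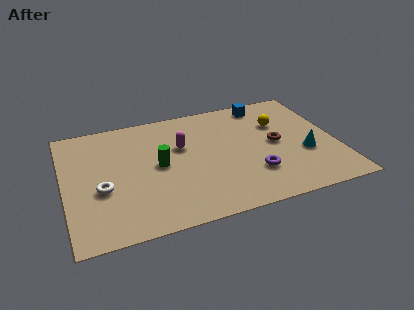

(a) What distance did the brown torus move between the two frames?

3.6

From (6.8, 6.5) to (9.5, 4.1), the brown torus covered √(2.7² + 2.4²) ≈ 3.6 units.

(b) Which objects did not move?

the green cylinder and the white torus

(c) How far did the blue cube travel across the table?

1.7

The blue cube moved from about (10.5, 5.9) to (9.3, 7.1), a distance of √(1.2² + 1.2²) ≈ 1.7.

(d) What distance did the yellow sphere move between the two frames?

1.8

The yellow sphere was near (10.0, 3.7) before and (9.8, 5.5) after, so it travelled √(0.2² + 1.8²) ≈ 1.8 units.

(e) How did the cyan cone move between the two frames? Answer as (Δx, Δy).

(2.7, -2.4)

The cyan cone was at about (8.0, 5.4) and moved to about (10.7, 3.0).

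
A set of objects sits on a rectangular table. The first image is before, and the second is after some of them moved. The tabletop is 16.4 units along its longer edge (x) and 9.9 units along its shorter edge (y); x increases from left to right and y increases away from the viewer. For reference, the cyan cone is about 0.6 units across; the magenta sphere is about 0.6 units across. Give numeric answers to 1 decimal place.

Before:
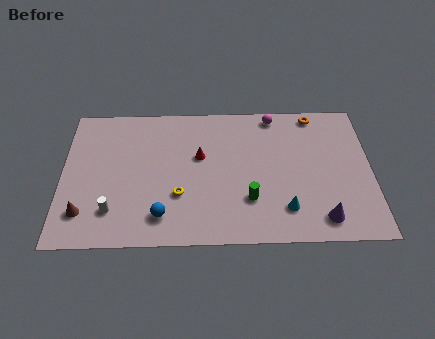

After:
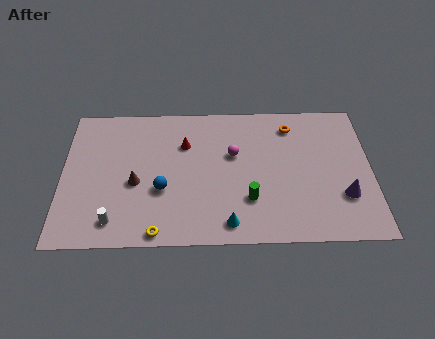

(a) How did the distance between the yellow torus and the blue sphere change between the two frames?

+1.2

Before: roughly 1.7 units apart; after: 2.9. That's 1.2 units further apart.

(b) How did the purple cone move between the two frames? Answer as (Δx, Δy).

(1.2, 1.5)

The purple cone was at about (13.7, 1.5) and moved to about (14.9, 3.0).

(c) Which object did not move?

the green cylinder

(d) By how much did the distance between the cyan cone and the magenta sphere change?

-1.9

They were about 6.7 units apart before and 4.8 after — 1.9 units closer together.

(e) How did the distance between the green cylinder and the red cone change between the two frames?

+1.2

The distance was about 4.0 in the first image and 5.2 in the second, so they moved 1.2 units further apart.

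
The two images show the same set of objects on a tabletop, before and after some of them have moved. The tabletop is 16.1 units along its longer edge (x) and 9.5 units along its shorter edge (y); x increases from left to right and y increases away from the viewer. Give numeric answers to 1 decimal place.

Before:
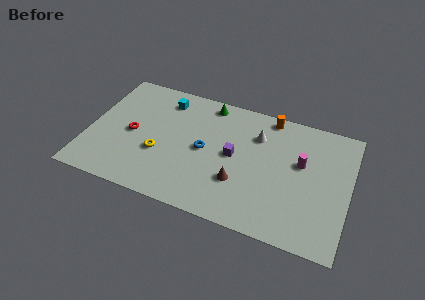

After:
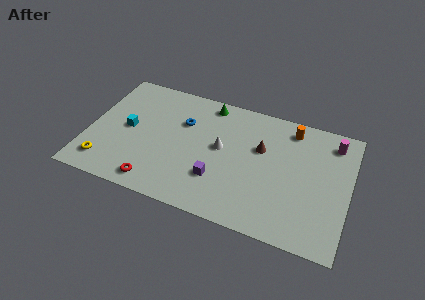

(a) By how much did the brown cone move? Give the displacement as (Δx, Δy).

(1.1, 3.0)

From the two frames, the brown cone sits at roughly (9.5, 3.0) before and (10.6, 6.0) after.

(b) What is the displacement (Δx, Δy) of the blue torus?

(-1.5, 1.7)

The blue torus started near (7.2, 4.7) and ended near (5.7, 6.4).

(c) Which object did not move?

the green cone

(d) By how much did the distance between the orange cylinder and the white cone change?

+3.2

Before: roughly 1.8 units apart; after: 5.0. That's 3.2 units further apart.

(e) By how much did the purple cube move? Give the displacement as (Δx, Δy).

(-0.8, -2.1)

The purple cube was at about (9.0, 4.9) and moved to about (8.2, 2.8).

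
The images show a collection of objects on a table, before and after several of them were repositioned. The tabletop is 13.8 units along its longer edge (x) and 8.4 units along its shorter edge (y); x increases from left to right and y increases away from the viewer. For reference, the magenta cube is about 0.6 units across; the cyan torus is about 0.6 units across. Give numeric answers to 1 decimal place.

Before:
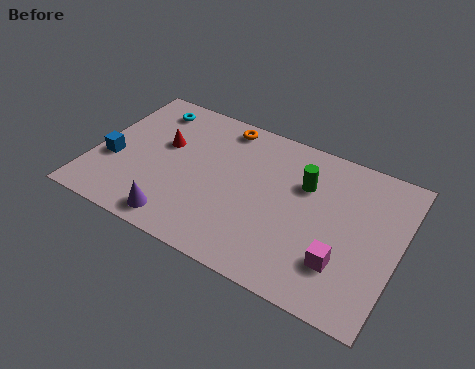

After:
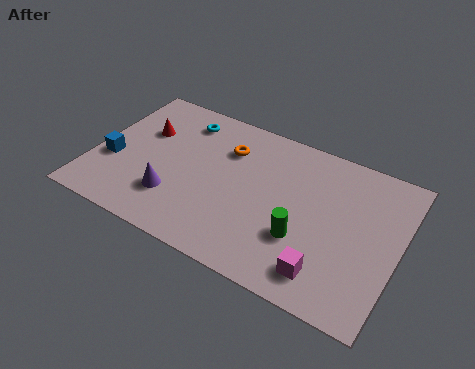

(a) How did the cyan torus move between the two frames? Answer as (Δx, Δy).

(1.6, -0.1)

The cyan torus started near (2.0, 7.0) and ended near (3.6, 6.9).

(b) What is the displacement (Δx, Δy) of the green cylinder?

(0.3, -2.9)

The green cylinder started near (9.4, 5.7) and ended near (9.7, 2.8).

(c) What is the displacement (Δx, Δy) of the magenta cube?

(-0.6, -0.8)

The magenta cube started near (11.5, 2.3) and ended near (10.9, 1.5).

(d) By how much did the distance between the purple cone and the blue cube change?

-0.9

Before: roughly 4.0 units apart; after: 3.1. That's 0.9 units closer together.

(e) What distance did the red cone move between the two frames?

1.1

From (3.0, 5.1) to (2.0, 5.5), the red cone covered √(1.0² + 0.4²) ≈ 1.1 units.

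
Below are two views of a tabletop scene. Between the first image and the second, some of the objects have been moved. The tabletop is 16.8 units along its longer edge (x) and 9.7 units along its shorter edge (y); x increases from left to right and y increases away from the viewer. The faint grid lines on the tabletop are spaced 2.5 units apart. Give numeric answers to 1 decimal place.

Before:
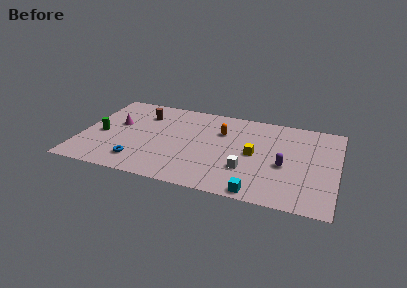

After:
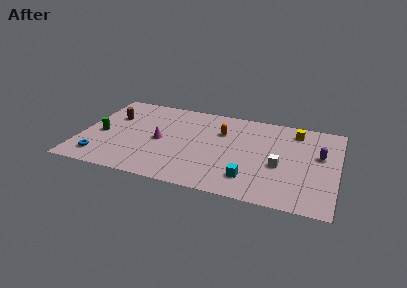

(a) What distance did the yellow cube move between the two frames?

4.1

The yellow cube was near (11.4, 4.8) before and (13.9, 8.1) after, so it travelled √(2.5² + 3.3²) ≈ 4.1 units.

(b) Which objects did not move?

the orange capsule and the green cylinder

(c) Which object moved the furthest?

the yellow cube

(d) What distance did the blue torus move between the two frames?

2.5

The blue torus was near (4.0, 1.9) before and (1.5, 1.7) after, so it travelled √(2.5² + 0.2²) ≈ 2.5 units.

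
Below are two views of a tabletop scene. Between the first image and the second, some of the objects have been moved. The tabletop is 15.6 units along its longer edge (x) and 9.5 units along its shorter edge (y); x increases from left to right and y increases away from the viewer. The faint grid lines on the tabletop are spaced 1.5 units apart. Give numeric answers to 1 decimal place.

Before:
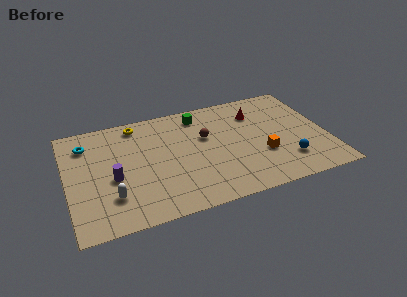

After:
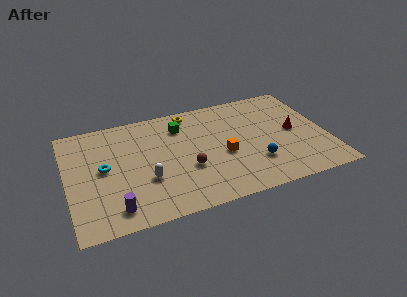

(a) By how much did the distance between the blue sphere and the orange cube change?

+0.5

The distance was about 1.7 in the first image and 2.2 in the second, so they moved 0.5 units further apart.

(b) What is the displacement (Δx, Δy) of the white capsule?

(2.1, 0.8)

The white capsule was at about (2.5, 2.5) and moved to about (4.6, 3.3).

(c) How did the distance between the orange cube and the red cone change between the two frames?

+0.7

The distance was about 3.8 in the first image and 4.5 in the second, so they moved 0.7 units further apart.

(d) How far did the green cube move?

1.4

From (8.2, 8.0) to (7.0, 7.3), the green cube covered √(1.2² + 0.7²) ≈ 1.4 units.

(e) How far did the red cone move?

3.1

The red cone moved from about (11.6, 7.1) to (13.7, 4.8), a distance of √(2.1² + 2.3²) ≈ 3.1.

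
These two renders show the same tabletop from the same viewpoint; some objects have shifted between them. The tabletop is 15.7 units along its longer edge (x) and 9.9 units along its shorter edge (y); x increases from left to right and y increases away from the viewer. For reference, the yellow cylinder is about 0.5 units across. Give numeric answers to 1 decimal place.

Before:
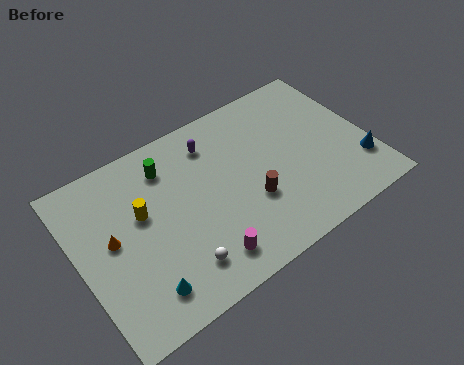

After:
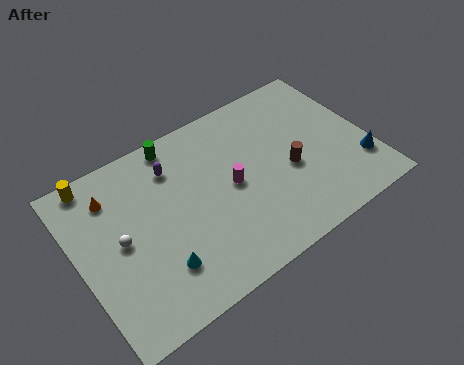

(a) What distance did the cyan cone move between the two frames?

1.2

From (2.8, 1.8) to (3.8, 2.5), the cyan cone covered √(1.0² + 0.7²) ≈ 1.2 units.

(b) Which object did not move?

the blue cone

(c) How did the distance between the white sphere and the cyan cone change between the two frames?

+1.0

The distance was about 2.0 in the first image and 3.0 in the second, so they moved 1.0 units further apart.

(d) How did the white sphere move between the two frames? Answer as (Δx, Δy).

(-2.6, 3.0)

The white sphere started near (4.8, 2.0) and ended near (2.2, 5.0).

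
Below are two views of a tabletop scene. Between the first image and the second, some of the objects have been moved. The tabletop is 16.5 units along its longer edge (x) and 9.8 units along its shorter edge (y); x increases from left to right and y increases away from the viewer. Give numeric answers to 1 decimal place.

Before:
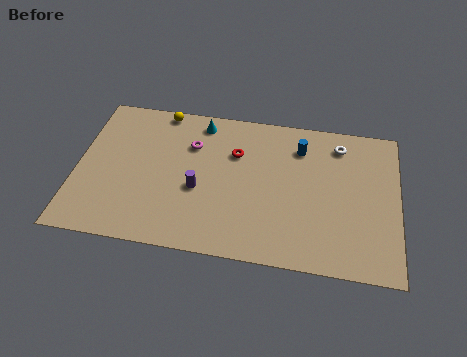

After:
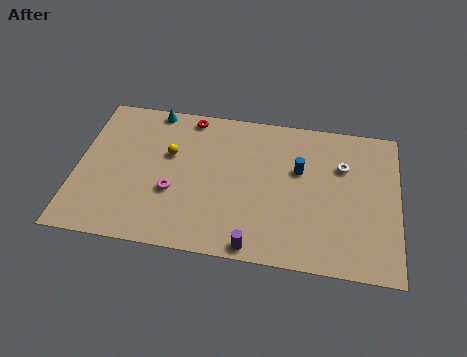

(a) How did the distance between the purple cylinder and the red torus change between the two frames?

+5.6

Before: roughly 3.2 units apart; after: 8.8. That's 5.6 units further apart.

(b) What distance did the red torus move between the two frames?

3.3

The red torus was near (8.1, 6.7) before and (5.6, 8.8) after, so it travelled √(2.5² + 2.1²) ≈ 3.3 units.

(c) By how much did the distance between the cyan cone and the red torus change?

-0.7

The distance was about 2.6 in the first image and 1.9 in the second, so they moved 0.7 units closer together.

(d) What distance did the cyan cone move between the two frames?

2.5

From (6.2, 8.5) to (3.7, 9.0), the cyan cone covered √(2.5² + 0.5²) ≈ 2.5 units.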